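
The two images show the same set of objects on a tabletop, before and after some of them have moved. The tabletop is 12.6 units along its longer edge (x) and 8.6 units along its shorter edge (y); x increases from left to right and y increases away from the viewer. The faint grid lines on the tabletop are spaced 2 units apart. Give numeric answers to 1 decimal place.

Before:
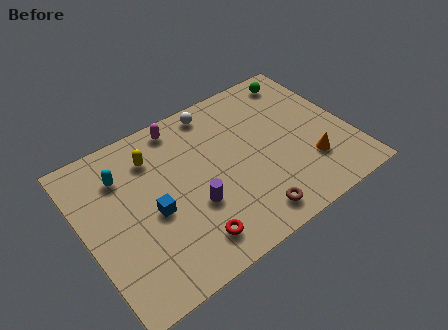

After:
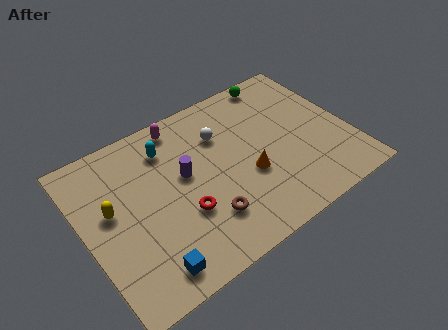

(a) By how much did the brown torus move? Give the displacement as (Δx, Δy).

(-1.9, 1.0)

The brown torus was at about (7.2, 1.2) and moved to about (5.3, 2.2).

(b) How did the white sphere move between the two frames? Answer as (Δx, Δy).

(0.0, -1.5)

The white sphere started near (6.8, 7.6) and ended near (6.8, 6.1).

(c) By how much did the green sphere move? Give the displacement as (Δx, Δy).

(-1.0, 0.4)

The green sphere started near (11.0, 7.4) and ended near (10.0, 7.8).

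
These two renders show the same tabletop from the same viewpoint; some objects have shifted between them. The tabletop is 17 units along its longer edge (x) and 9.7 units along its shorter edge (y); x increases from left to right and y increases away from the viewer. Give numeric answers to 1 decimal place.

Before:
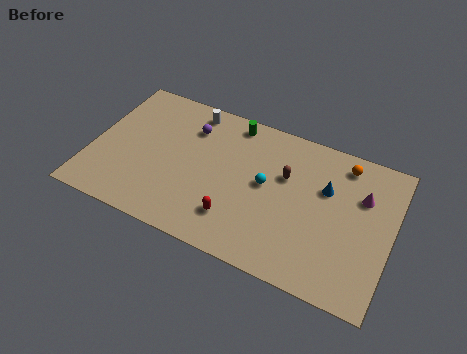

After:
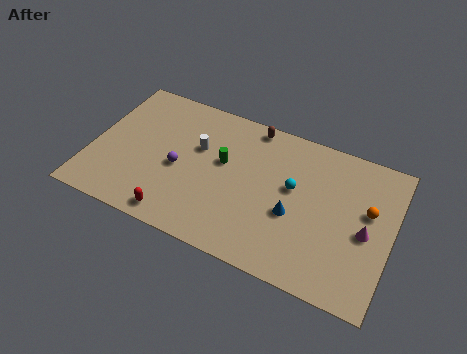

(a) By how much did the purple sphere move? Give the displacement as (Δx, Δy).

(-0.3, -3.0)

The purple sphere started near (5.3, 7.3) and ended near (5.0, 4.3).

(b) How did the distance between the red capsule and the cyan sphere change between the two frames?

+4.4

They were about 3.2 units apart before and 7.6 after — 4.4 units further apart.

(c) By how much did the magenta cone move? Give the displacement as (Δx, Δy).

(0.4, -2.2)

From the two frames, the magenta cone sits at roughly (15.2, 6.6) before and (15.6, 4.4) after.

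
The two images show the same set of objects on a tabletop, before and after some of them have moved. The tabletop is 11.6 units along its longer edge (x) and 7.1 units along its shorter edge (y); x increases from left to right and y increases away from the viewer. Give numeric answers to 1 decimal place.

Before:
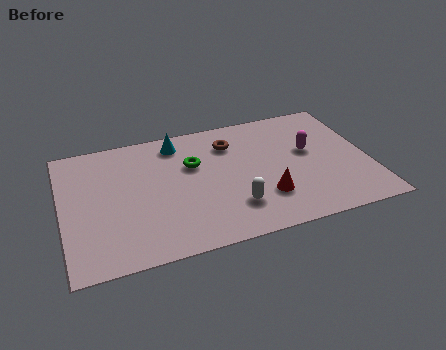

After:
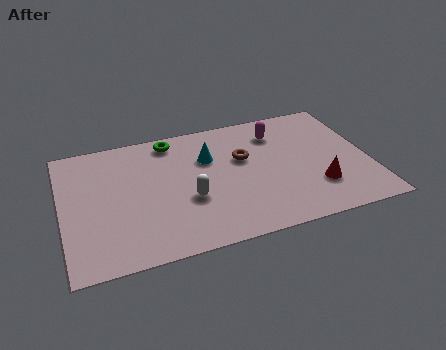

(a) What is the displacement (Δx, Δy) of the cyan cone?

(1.1, -1.2)

The cyan cone was at about (4.5, 6.0) and moved to about (5.6, 4.8).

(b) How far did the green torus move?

1.7

The green torus moved from about (5.0, 4.6) to (4.3, 6.2), a distance of √(0.7² + 1.6²) ≈ 1.7.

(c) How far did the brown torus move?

1.1

The brown torus moved from about (6.5, 5.4) to (6.9, 4.4), a distance of √(0.4² + 1.0²) ≈ 1.1.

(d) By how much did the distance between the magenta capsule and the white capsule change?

+0.7

Before: roughly 3.9 units apart; after: 4.6. That's 0.7 units further apart.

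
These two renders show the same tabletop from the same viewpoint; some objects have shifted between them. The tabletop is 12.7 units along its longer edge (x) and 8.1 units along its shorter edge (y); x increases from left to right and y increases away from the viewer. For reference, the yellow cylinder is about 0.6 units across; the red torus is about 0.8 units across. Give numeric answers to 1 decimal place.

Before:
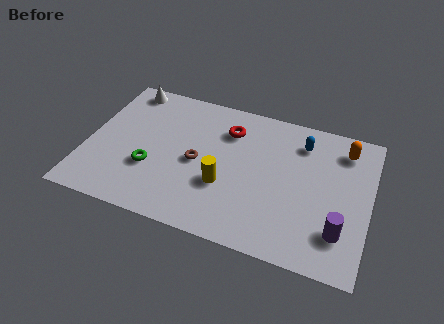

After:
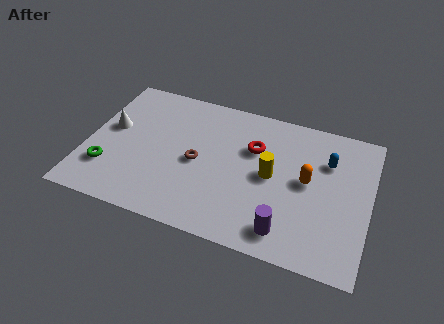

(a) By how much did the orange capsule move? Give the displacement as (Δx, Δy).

(-1.5, -2.3)

The orange capsule started near (11.4, 6.6) and ended near (9.9, 4.3).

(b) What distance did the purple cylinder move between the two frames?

2.4

The purple cylinder was near (11.5, 2.0) before and (9.2, 1.3) after, so it travelled √(2.3² + 0.7²) ≈ 2.4 units.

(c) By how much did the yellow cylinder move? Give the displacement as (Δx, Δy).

(2.0, 1.2)

The yellow cylinder started near (6.3, 2.9) and ended near (8.3, 4.1).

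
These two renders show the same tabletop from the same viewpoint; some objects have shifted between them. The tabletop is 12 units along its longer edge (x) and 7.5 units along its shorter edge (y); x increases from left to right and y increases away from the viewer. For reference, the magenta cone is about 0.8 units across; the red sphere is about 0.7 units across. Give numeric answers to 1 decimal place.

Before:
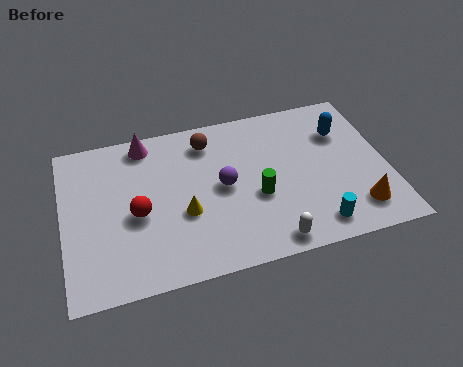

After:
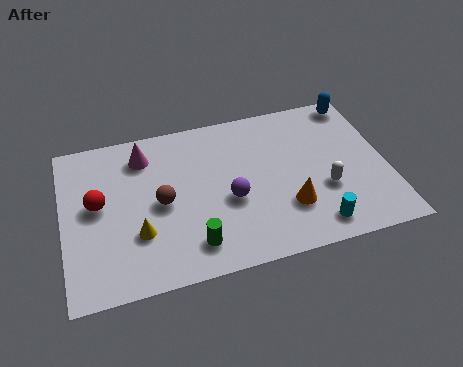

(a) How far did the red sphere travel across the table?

1.6

The red sphere moved from about (2.7, 3.3) to (1.3, 4.1), a distance of √(1.4² + 0.8²) ≈ 1.6.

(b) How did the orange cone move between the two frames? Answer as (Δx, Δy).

(-2.5, 0.7)

The orange cone was at about (10.7, 1.5) and moved to about (8.2, 2.2).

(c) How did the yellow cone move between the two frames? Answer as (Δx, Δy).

(-1.7, -0.5)

From the two frames, the yellow cone sits at roughly (4.4, 2.9) before and (2.7, 2.4) after.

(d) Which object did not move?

the cyan cylinder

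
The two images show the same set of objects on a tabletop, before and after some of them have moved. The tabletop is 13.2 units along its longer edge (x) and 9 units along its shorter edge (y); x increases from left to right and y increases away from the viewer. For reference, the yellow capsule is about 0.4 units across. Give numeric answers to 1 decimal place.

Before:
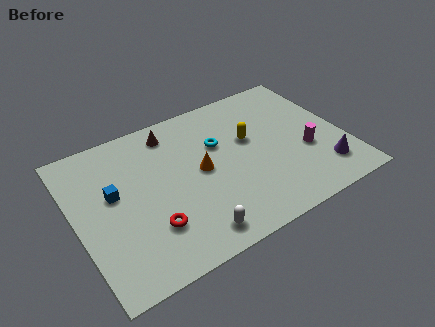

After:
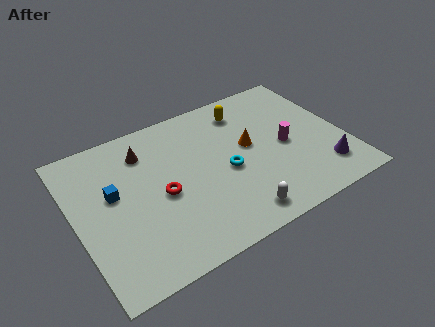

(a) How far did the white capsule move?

2.2

The white capsule was near (5.1, 1.2) before and (7.3, 1.2) after, so it travelled √(2.2² + 0.0²) ≈ 2.2 units.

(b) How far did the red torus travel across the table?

1.8

The red torus was near (3.3, 2.5) before and (4.1, 4.1) after, so it travelled √(0.8² + 1.6²) ≈ 1.8 units.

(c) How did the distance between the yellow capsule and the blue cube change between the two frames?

+0.4

The distance was about 6.8 in the first image and 7.2 in the second, so they moved 0.4 units further apart.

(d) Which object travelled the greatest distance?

the orange cone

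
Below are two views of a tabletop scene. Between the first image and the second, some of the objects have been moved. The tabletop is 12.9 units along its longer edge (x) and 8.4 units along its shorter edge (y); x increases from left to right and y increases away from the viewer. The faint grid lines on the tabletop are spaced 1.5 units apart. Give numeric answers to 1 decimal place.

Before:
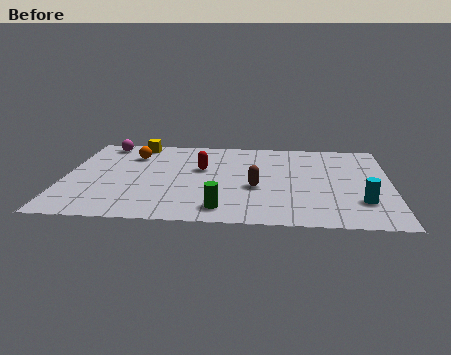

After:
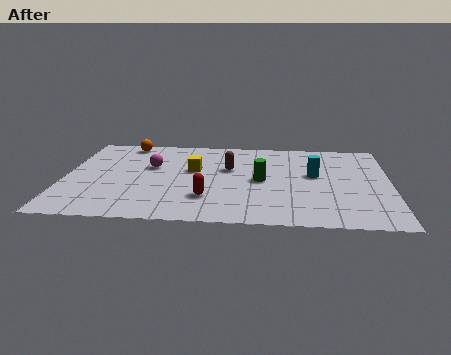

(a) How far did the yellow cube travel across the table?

3.5

From (2.7, 7.5) to (5.1, 5.0), the yellow cube covered √(2.4² + 2.5²) ≈ 3.5 units.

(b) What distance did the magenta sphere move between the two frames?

3.0

The magenta sphere was near (1.4, 7.4) before and (3.4, 5.2) after, so it travelled √(2.0² + 2.2²) ≈ 3.0 units.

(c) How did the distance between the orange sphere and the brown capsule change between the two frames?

-1.0

The distance was about 5.8 in the first image and 4.8 in the second, so they moved 1.0 units closer together.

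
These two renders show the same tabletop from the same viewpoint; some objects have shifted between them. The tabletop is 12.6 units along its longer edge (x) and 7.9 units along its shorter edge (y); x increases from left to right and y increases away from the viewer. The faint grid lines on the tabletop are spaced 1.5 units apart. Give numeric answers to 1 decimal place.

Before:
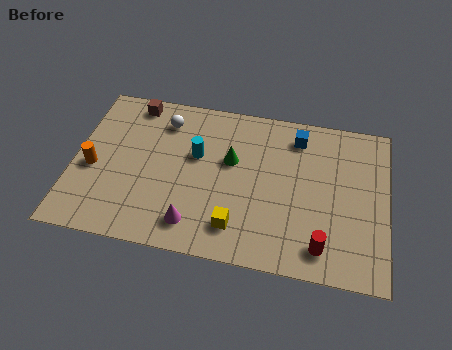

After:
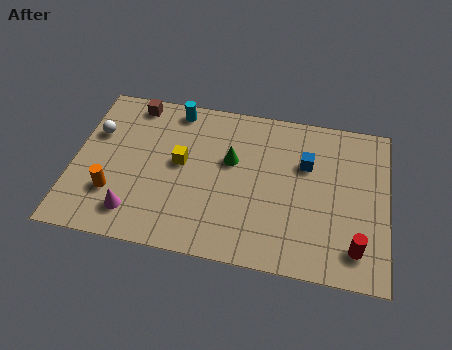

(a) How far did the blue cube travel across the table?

1.4

The blue cube moved from about (8.9, 6.5) to (9.3, 5.2), a distance of √(0.4² + 1.3²) ≈ 1.4.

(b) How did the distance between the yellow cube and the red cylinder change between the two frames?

+4.2

They were about 3.4 units apart before and 7.6 after — 4.2 units further apart.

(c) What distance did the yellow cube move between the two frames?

3.6

The yellow cube moved from about (6.7, 1.6) to (4.3, 4.3), a distance of √(2.4² + 2.7²) ≈ 3.6.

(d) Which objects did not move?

the green cone and the brown cube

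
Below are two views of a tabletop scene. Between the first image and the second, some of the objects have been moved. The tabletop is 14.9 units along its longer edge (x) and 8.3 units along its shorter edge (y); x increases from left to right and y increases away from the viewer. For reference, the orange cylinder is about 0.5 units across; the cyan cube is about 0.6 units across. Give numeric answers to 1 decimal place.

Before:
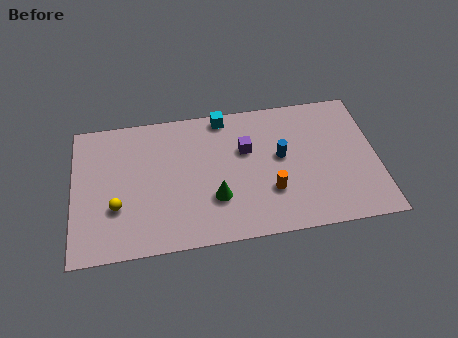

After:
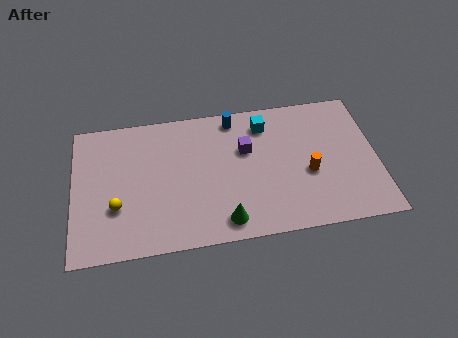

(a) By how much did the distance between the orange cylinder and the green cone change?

+2.0

The distance was about 2.7 in the first image and 4.7 in the second, so they moved 2.0 units further apart.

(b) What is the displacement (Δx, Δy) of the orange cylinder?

(1.9, 0.8)

The orange cylinder was at about (9.6, 2.6) and moved to about (11.5, 3.4).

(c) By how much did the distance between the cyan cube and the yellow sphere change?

+1.2

The distance was about 7.2 in the first image and 8.4 in the second, so they moved 1.2 units further apart.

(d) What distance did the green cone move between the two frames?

1.5

The green cone was near (6.9, 2.6) before and (7.3, 1.2) after, so it travelled √(0.4² + 1.4²) ≈ 1.5 units.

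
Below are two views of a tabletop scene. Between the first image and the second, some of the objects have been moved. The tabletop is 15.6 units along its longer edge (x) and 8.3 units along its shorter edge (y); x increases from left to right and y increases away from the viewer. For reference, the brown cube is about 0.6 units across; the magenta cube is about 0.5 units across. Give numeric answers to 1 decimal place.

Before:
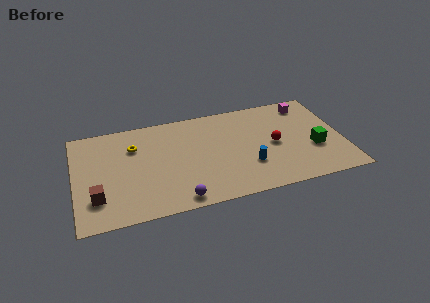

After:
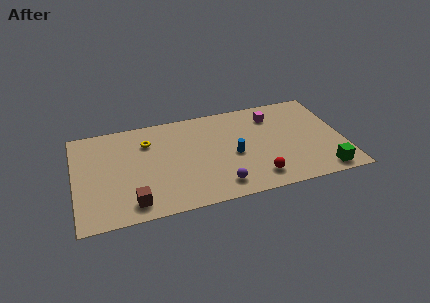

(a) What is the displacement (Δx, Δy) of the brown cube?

(2.0, -0.9)

The brown cube started near (1.2, 2.2) and ended near (3.2, 1.3).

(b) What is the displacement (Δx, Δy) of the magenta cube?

(-2.1, -0.5)

The magenta cube started near (13.8, 7.0) and ended near (11.7, 6.5).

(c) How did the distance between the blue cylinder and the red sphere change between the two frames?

+0.4

They were about 2.1 units apart before and 2.5 after — 0.4 units further apart.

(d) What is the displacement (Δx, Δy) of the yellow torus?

(0.8, 0.2)

The yellow torus was at about (3.5, 5.9) and moved to about (4.3, 6.1).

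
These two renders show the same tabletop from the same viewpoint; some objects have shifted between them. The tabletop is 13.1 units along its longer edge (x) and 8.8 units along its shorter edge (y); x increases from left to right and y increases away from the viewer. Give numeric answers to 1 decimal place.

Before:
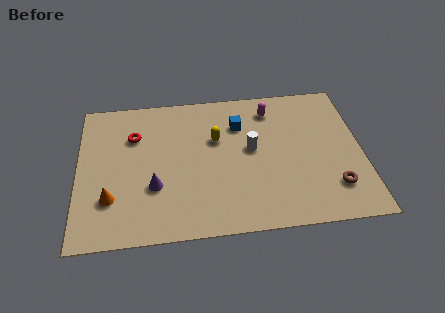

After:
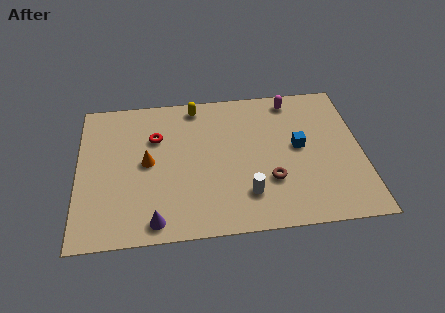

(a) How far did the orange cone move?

2.6

The orange cone was near (1.5, 2.5) before and (3.2, 4.5) after, so it travelled √(1.7² + 2.0²) ≈ 2.6 units.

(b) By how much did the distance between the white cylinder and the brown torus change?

-3.3

They were about 4.6 units apart before and 1.3 after — 3.3 units closer together.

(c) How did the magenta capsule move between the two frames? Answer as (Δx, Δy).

(1.0, 0.5)

From the two frames, the magenta capsule sits at roughly (9.0, 7.2) before and (10.0, 7.7) after.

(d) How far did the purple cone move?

2.0

From (3.5, 3.0) to (3.5, 1.0), the purple cone covered √(0.0² + 2.0²) ≈ 2.0 units.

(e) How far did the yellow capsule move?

2.4

From (6.4, 5.6) to (5.5, 7.8), the yellow capsule covered √(0.9² + 2.2²) ≈ 2.4 units.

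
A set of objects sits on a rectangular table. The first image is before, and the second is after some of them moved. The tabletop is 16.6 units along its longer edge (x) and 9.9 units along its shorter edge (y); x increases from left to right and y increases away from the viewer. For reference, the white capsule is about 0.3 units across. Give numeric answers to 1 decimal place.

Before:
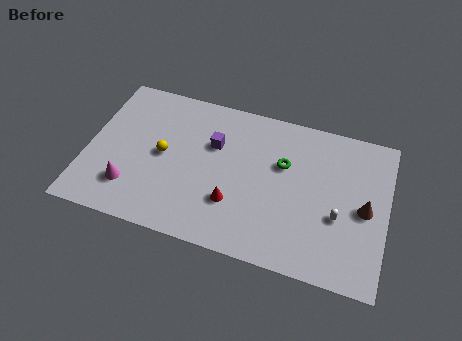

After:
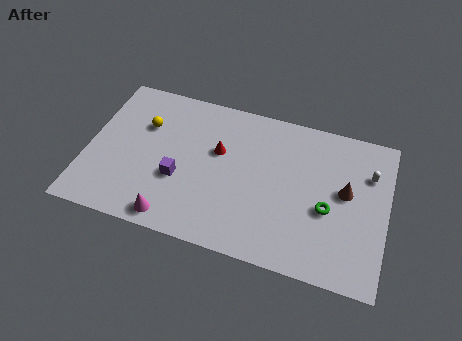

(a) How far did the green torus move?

3.4

The green torus moved from about (10.8, 6.3) to (13.4, 4.1), a distance of √(2.6² + 2.2²) ≈ 3.4.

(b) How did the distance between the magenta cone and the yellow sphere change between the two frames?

+2.9

Before: roughly 3.1 units apart; after: 6.0. That's 2.9 units further apart.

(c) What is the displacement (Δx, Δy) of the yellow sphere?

(-1.2, 1.7)

The yellow sphere was at about (4.2, 5.0) and moved to about (3.0, 6.7).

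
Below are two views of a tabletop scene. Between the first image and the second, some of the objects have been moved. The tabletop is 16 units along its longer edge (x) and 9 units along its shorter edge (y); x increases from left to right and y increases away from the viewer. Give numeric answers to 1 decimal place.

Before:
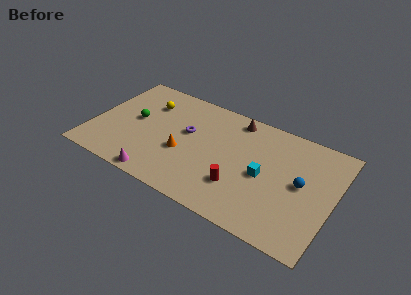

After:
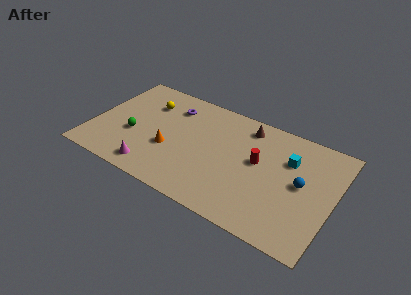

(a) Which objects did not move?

the yellow sphere and the blue sphere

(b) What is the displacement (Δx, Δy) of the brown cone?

(0.8, -0.3)

The brown cone started near (9.1, 7.9) and ended near (9.9, 7.6).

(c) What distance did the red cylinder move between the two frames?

2.7

The red cylinder was near (10.1, 2.6) before and (11.0, 5.1) after, so it travelled √(0.9² + 2.5²) ≈ 2.7 units.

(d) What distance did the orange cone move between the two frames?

0.9

From (6.2, 3.5) to (5.3, 3.4), the orange cone covered √(0.9² + 0.1²) ≈ 0.9 units.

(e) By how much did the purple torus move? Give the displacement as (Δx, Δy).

(-1.3, 1.7)

From the two frames, the purple torus sits at roughly (6.2, 5.3) before and (4.9, 7.0) after.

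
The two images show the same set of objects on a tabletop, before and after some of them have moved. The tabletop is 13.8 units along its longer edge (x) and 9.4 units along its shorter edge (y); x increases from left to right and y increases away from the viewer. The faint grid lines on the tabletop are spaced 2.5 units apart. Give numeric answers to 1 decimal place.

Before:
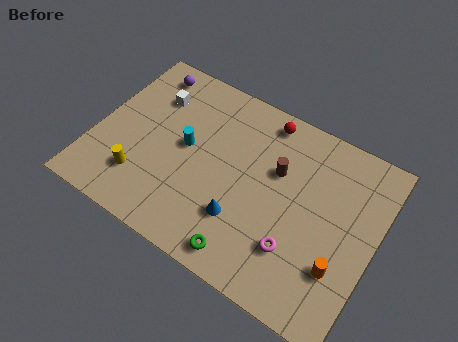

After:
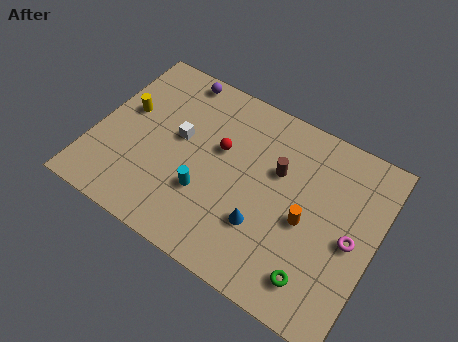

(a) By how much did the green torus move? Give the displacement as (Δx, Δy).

(3.3, 0.6)

From the two frames, the green torus sits at roughly (8.1, 1.1) before and (11.4, 1.7) after.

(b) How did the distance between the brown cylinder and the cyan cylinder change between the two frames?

-0.3

The distance was about 4.5 in the first image and 4.2 in the second, so they moved 0.3 units closer together.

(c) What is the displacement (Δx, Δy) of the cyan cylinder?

(1.3, -1.9)

The cyan cylinder started near (4.4, 5.0) and ended near (5.7, 3.1).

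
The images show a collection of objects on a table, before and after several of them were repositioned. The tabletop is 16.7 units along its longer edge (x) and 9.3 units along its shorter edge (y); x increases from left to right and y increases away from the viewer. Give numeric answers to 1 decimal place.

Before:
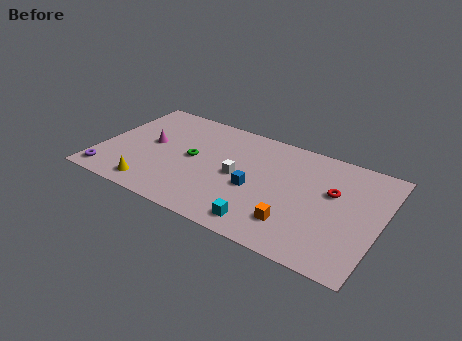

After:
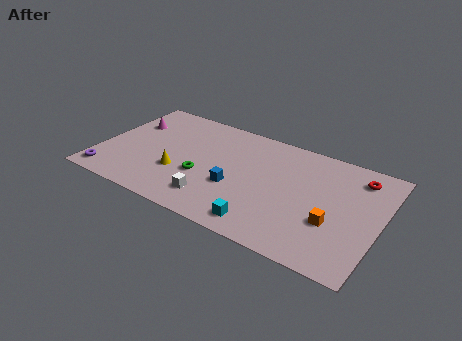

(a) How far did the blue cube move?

1.2

The blue cube moved from about (9.4, 3.9) to (8.3, 3.5), a distance of √(1.1² + 0.4²) ≈ 1.2.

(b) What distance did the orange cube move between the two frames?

2.4

The orange cube moved from about (12.0, 2.2) to (14.1, 3.3), a distance of √(2.1² + 1.1²) ≈ 2.4.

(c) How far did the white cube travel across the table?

2.8

The white cube moved from about (8.3, 4.5) to (7.2, 1.9), a distance of √(1.1² + 2.6²) ≈ 2.8.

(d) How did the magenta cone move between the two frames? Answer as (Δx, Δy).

(-1.5, 1.4)

The magenta cone started near (2.9, 5.0) and ended near (1.4, 6.4).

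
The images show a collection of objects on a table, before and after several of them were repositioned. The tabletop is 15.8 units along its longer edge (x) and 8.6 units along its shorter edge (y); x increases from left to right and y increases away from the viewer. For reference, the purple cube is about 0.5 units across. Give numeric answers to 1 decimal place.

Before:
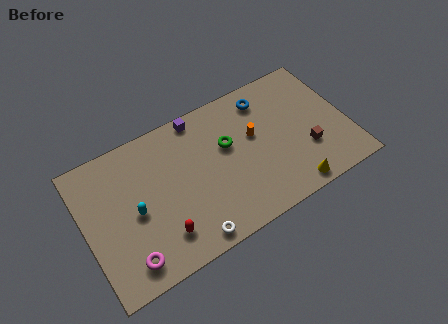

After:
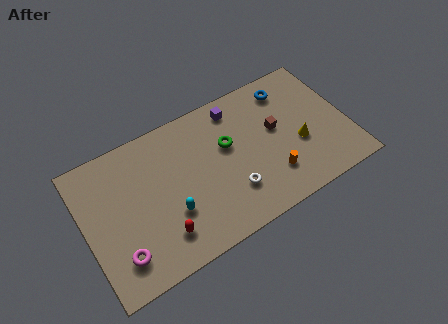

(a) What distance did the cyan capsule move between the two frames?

2.3

The cyan capsule moved from about (2.9, 4.0) to (4.9, 2.9), a distance of √(2.0² + 1.1²) ≈ 2.3.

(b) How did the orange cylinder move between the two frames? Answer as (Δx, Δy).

(0.6, -2.9)

The orange cylinder started near (10.3, 5.1) and ended near (10.9, 2.2).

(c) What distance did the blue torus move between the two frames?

1.4

The blue torus was near (11.3, 7.1) before and (12.7, 7.1) after, so it travelled √(1.4² + 0.0²) ≈ 1.4 units.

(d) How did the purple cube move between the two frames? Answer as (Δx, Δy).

(2.2, -0.5)

The purple cube was at about (7.3, 7.8) and moved to about (9.5, 7.3).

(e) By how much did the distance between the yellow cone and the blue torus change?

-2.5

They were about 6.2 units apart before and 3.7 after — 2.5 units closer together.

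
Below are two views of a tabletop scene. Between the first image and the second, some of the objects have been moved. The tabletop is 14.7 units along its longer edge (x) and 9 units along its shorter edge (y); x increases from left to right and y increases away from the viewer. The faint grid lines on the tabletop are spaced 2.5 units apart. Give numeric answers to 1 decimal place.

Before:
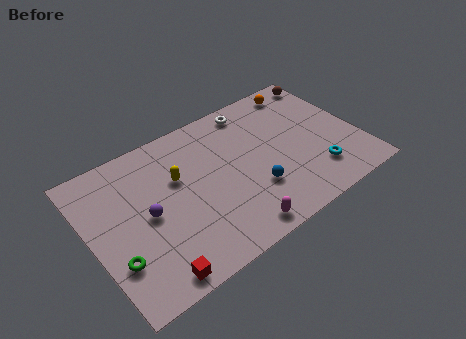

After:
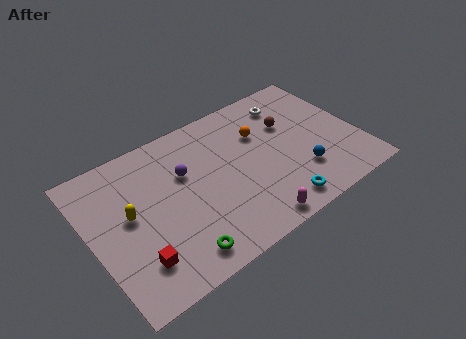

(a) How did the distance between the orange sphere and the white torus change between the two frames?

-0.7

They were about 2.9 units apart before and 2.2 after — 0.7 units closer together.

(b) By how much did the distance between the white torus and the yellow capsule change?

+4.6

Before: roughly 5.1 units apart; after: 9.7. That's 4.6 units further apart.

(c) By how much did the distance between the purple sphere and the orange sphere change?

-5.7

They were about 10.0 units apart before and 4.3 after — 5.7 units closer together.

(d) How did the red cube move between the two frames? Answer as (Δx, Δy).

(-0.6, 1.2)

The red cube was at about (2.6, 0.9) and moved to about (2.0, 2.1).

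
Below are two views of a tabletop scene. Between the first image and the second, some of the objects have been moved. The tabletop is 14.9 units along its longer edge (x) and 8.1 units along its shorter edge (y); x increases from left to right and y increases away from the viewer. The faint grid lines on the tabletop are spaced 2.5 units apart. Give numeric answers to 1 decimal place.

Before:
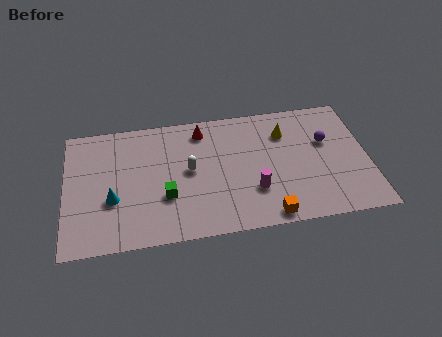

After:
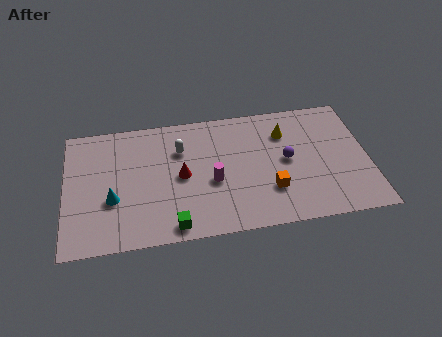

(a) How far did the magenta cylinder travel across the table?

2.2

From (9.2, 2.5) to (7.2, 3.4), the magenta cylinder covered √(2.0² + 0.9²) ≈ 2.2 units.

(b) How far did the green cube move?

1.9

The green cube moved from about (4.9, 2.8) to (5.2, 0.9), a distance of √(0.3² + 1.9²) ≈ 1.9.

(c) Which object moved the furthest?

the red cone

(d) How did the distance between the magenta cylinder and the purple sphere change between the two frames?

-0.7

They were about 4.5 units apart before and 3.8 after — 0.7 units closer together.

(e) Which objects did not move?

the cyan cone and the yellow cone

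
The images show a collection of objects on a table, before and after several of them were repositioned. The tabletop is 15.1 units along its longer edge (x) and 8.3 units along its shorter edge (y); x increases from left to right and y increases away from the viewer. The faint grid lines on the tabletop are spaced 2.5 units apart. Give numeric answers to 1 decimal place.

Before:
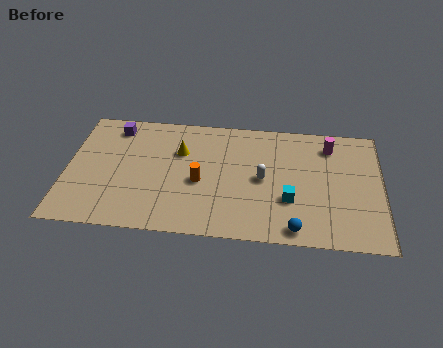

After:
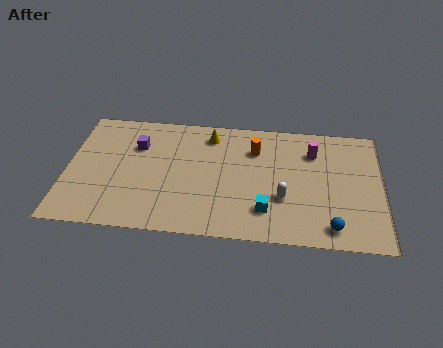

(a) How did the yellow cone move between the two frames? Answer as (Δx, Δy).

(1.4, 1.3)

From the two frames, the yellow cone sits at roughly (5.4, 5.6) before and (6.8, 6.9) after.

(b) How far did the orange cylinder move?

3.6

The orange cylinder was near (6.4, 3.6) before and (9.0, 6.1) after, so it travelled √(2.6² + 2.5²) ≈ 3.6 units.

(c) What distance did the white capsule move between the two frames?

1.6

The white capsule moved from about (9.4, 4.1) to (10.4, 2.9), a distance of √(1.0² + 1.2²) ≈ 1.6.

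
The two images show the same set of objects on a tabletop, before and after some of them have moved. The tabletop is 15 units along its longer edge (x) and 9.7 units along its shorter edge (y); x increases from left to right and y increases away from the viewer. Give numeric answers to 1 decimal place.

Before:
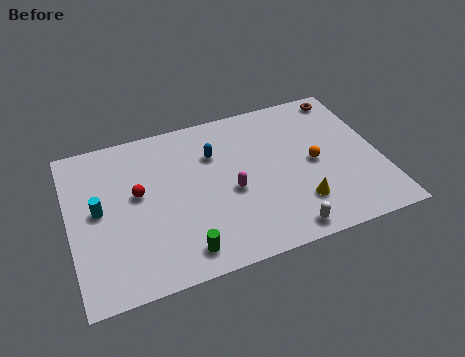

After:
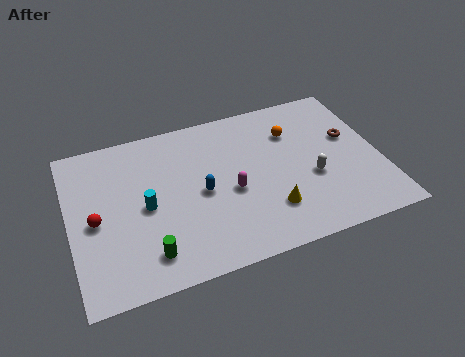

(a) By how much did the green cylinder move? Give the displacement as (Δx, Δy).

(-1.6, 0.4)

The green cylinder was at about (5.1, 1.4) and moved to about (3.5, 1.8).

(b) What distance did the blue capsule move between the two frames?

2.3

The blue capsule was near (7.1, 6.8) before and (6.3, 4.6) after, so it travelled √(0.8² + 2.2²) ≈ 2.3 units.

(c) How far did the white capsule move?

3.3

From (9.9, 1.0) to (11.6, 3.8), the white capsule covered √(1.7² + 2.8²) ≈ 3.3 units.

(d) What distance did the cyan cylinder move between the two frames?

2.3

The cyan cylinder moved from about (1.4, 5.1) to (3.6, 4.6), a distance of √(2.2² + 0.5²) ≈ 2.3.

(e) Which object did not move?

the magenta capsule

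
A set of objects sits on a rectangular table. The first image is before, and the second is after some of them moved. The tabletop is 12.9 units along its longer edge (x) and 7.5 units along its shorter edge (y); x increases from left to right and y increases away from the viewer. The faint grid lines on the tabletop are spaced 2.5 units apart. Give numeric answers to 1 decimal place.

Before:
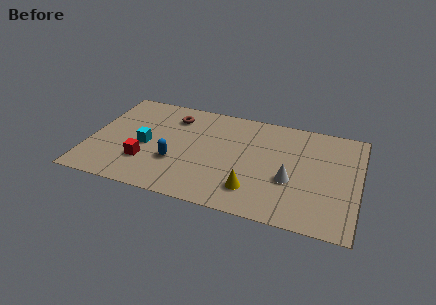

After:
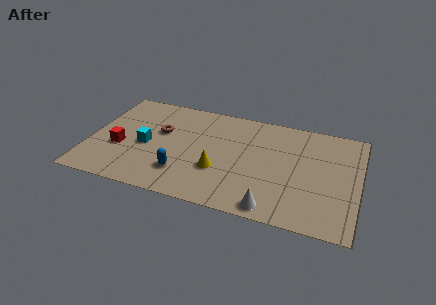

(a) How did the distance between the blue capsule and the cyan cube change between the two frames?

+0.7

The distance was about 1.7 in the first image and 2.4 in the second, so they moved 0.7 units further apart.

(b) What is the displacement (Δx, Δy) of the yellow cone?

(-1.7, 0.9)

The yellow cone was at about (8.0, 1.7) and moved to about (6.3, 2.6).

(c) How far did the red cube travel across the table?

1.5

The red cube was near (2.8, 2.2) before and (1.5, 2.9) after, so it travelled √(1.3² + 0.7²) ≈ 1.5 units.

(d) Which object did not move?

the cyan cube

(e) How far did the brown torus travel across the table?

1.4

The brown torus moved from about (3.8, 5.9) to (3.3, 4.6), a distance of √(0.5² + 1.3²) ≈ 1.4.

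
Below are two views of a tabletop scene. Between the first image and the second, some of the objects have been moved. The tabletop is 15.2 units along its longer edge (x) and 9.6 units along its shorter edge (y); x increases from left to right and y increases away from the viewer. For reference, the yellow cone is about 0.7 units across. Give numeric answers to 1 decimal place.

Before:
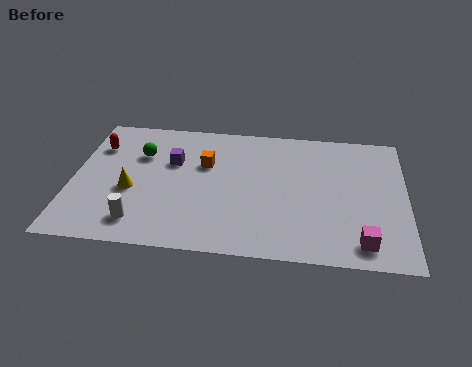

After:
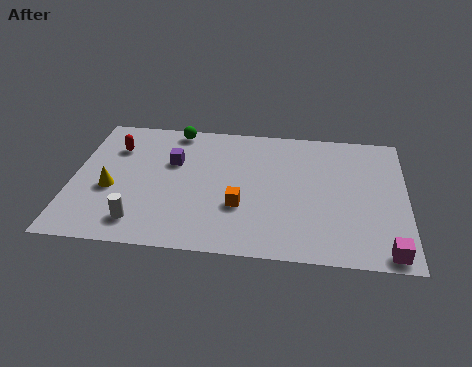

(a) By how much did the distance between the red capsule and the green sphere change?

+1.2

They were about 2.0 units apart before and 3.2 after — 1.2 units further apart.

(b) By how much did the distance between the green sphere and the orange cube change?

+3.3

They were about 3.0 units apart before and 6.3 after — 3.3 units further apart.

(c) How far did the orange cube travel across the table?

3.4

From (6.0, 6.2) to (7.7, 3.3), the orange cube covered √(1.7² + 2.9²) ≈ 3.4 units.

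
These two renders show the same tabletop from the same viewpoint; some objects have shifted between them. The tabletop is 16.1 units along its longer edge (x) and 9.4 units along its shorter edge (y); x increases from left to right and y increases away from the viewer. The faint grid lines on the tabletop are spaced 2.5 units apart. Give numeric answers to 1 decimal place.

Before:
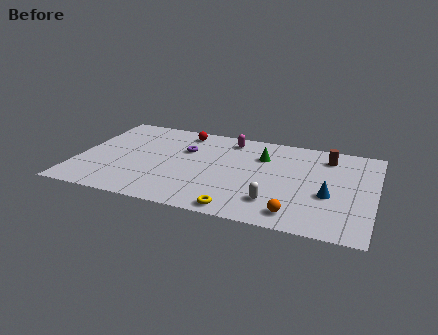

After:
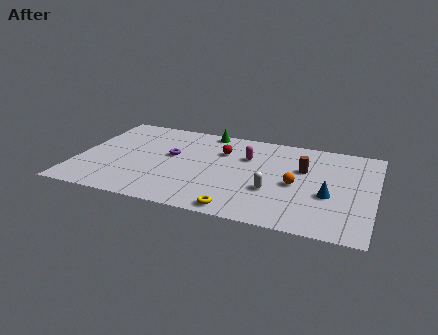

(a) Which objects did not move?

the blue cone and the yellow torus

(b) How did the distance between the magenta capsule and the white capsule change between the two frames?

-3.0

They were about 6.5 units apart before and 3.5 after — 3.0 units closer together.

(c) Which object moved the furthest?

the green cone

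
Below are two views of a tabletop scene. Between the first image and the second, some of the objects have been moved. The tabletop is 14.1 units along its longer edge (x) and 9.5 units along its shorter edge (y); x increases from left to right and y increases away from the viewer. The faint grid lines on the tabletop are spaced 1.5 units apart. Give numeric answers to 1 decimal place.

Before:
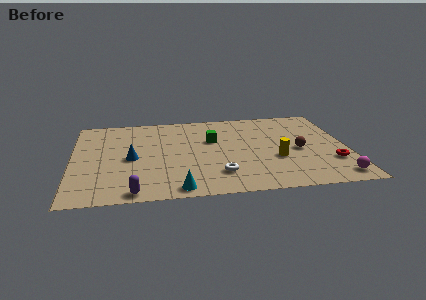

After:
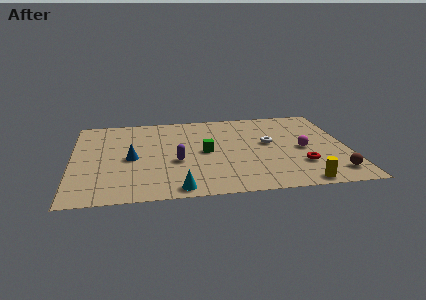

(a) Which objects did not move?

the blue cone and the cyan cone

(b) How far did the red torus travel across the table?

1.6

From (13.2, 2.8) to (11.6, 2.7), the red torus covered √(1.6² + 0.1²) ≈ 1.6 units.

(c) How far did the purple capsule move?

3.7

The purple capsule moved from about (3.1, 0.8) to (5.3, 3.8), a distance of √(2.2² + 3.0²) ≈ 3.7.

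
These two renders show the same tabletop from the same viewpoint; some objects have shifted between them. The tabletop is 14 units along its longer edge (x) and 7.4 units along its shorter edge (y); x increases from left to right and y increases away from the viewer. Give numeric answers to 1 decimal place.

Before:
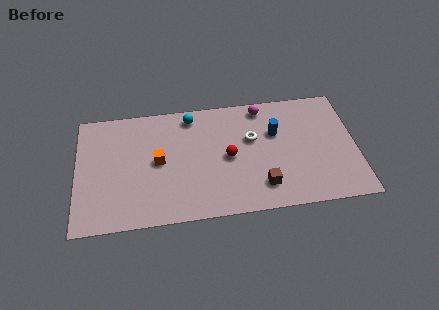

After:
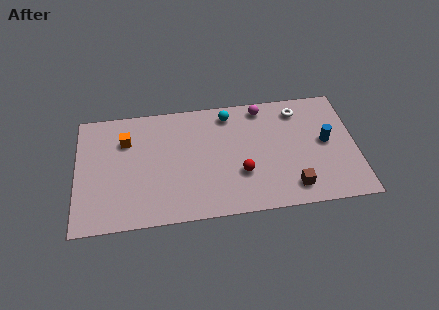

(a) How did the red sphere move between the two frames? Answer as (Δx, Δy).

(0.6, -1.1)

The red sphere was at about (7.6, 3.6) and moved to about (8.2, 2.5).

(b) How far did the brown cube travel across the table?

1.5

The brown cube moved from about (9.2, 1.6) to (10.7, 1.3), a distance of √(1.5² + 0.3²) ≈ 1.5.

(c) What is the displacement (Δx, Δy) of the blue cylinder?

(2.5, -0.9)

From the two frames, the blue cylinder sits at roughly (10.0, 4.8) before and (12.5, 3.9) after.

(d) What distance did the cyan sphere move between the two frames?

1.9

From (5.8, 6.4) to (7.7, 6.3), the cyan sphere covered √(1.9² + 0.1²) ≈ 1.9 units.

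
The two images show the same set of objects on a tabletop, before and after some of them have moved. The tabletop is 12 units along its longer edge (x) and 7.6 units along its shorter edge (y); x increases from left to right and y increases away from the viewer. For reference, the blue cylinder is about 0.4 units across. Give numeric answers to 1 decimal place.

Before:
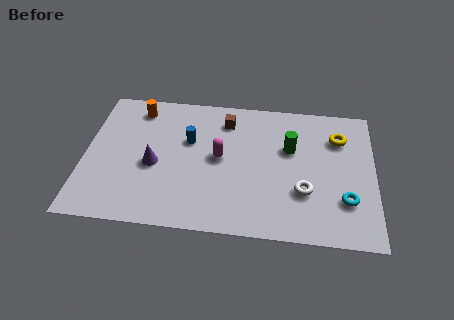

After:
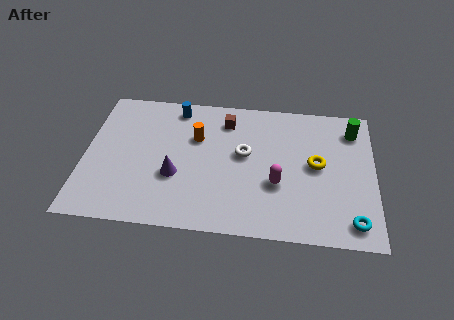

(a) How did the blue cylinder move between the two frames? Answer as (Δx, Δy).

(-0.6, 1.8)

The blue cylinder started near (4.3, 4.8) and ended near (3.7, 6.6).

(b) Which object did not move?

the brown cube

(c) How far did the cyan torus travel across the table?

1.1

The cyan torus was near (10.8, 2.2) before and (11.1, 1.1) after, so it travelled √(0.3² + 1.1²) ≈ 1.1 units.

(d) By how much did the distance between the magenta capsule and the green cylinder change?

+1.5

They were about 3.0 units apart before and 4.5 after — 1.5 units further apart.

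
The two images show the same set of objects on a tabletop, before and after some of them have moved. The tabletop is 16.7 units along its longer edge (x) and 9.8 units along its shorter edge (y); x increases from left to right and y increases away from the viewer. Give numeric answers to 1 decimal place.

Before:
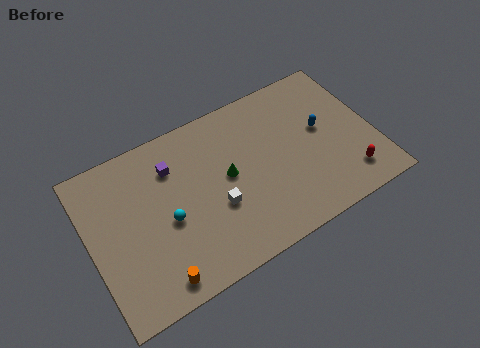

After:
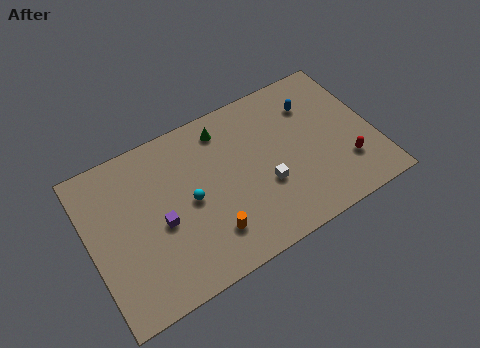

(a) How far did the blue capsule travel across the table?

1.8

The blue capsule was near (13.8, 5.5) before and (13.5, 7.3) after, so it travelled √(0.3² + 1.8²) ≈ 1.8 units.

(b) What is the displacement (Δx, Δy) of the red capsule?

(0.0, 0.8)

The red capsule was at about (14.8, 1.9) and moved to about (14.8, 2.7).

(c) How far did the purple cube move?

3.2

The purple cube moved from about (5.1, 7.3) to (4.0, 4.3), a distance of √(1.1² + 3.0²) ≈ 3.2.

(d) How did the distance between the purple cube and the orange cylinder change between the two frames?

-3.1

They were about 6.4 units apart before and 3.3 after — 3.1 units closer together.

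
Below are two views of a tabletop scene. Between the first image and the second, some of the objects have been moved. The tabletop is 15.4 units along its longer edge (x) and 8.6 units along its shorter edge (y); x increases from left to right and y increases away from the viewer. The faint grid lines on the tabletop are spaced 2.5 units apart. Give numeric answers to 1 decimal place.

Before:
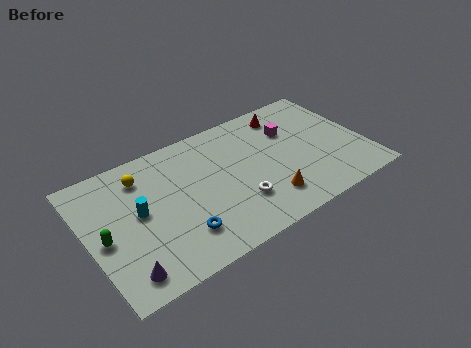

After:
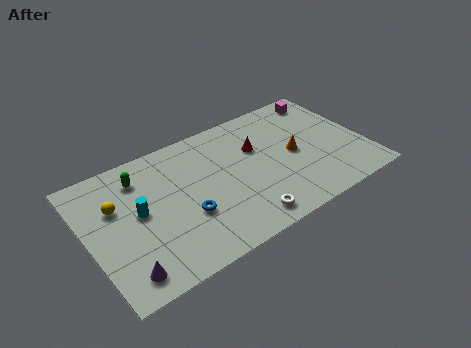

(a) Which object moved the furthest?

the green capsule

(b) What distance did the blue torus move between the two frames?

1.1

The blue torus moved from about (4.7, 2.1) to (5.2, 3.1), a distance of √(0.5² + 1.0²) ≈ 1.1.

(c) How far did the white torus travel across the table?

1.3

From (8.0, 2.5) to (8.1, 1.2), the white torus covered √(0.1² + 1.3²) ≈ 1.3 units.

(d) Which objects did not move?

the purple cone and the cyan cylinder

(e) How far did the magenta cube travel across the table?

2.7

The magenta cube was near (11.6, 5.9) before and (13.9, 7.4) after, so it travelled √(2.3² + 1.5²) ≈ 2.7 units.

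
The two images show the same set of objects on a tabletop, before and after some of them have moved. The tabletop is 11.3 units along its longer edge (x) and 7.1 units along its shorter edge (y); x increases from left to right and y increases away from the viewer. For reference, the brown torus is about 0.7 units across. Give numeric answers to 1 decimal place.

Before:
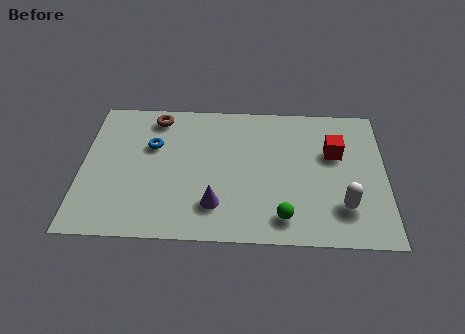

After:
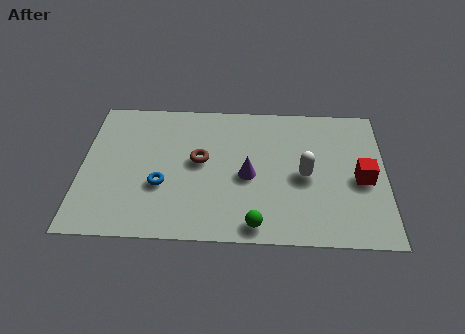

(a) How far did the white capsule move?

2.1

The white capsule was near (9.7, 1.8) before and (8.3, 3.3) after, so it travelled √(1.4² + 1.5²) ≈ 2.1 units.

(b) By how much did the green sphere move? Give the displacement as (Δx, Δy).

(-1.0, -0.4)

From the two frames, the green sphere sits at roughly (7.5, 1.2) before and (6.5, 0.8) after.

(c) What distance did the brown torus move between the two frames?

2.8

From (2.7, 6.1) to (4.4, 3.9), the brown torus covered √(1.7² + 2.2²) ≈ 2.8 units.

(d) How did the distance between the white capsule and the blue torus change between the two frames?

-2.3

Before: roughly 7.6 units apart; after: 5.3. That's 2.3 units closer together.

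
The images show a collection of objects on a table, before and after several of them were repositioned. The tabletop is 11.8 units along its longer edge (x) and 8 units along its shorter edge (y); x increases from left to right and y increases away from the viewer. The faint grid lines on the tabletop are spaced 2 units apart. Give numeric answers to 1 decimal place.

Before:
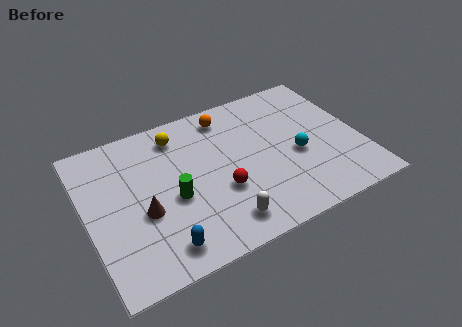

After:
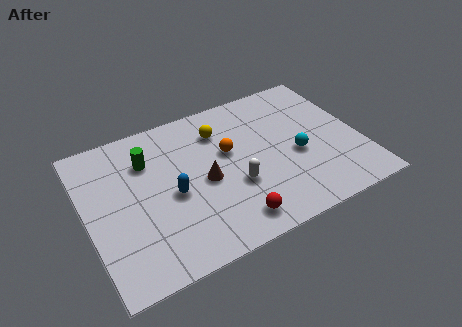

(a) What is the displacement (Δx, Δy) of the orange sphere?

(-0.2, -2.0)

The orange sphere was at about (6.4, 6.8) and moved to about (6.2, 4.8).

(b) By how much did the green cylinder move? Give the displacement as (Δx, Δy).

(-0.8, 2.4)

The green cylinder started near (3.6, 3.4) and ended near (2.8, 5.8).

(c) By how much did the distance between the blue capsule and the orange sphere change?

-3.8

The distance was about 6.7 in the first image and 2.9 in the second, so they moved 3.8 units closer together.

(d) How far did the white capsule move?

1.8

The white capsule was near (5.4, 1.3) before and (6.2, 2.9) after, so it travelled √(0.8² + 1.6²) ≈ 1.8 units.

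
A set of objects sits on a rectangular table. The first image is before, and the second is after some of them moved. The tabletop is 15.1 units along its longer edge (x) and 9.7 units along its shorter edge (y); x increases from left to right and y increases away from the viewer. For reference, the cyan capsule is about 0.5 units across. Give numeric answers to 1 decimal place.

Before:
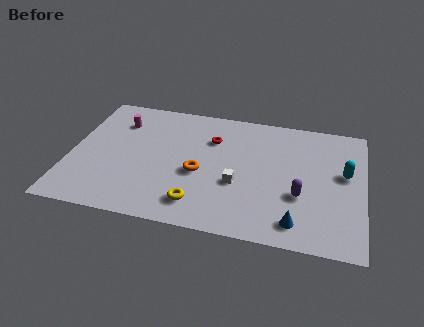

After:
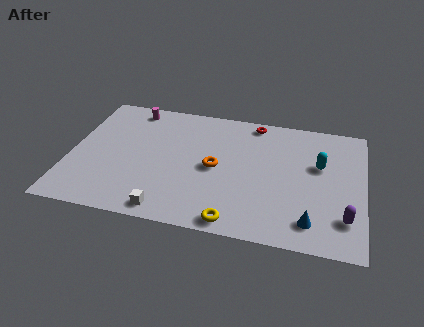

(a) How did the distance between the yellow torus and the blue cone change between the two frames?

-1.1

They were about 5.0 units apart before and 3.9 after — 1.1 units closer together.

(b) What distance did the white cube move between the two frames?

4.3

The white cube was near (8.7, 3.7) before and (5.3, 1.0) after, so it travelled √(3.4² + 2.7²) ≈ 4.3 units.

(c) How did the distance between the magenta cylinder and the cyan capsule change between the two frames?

-1.7

They were about 11.9 units apart before and 10.2 after — 1.7 units closer together.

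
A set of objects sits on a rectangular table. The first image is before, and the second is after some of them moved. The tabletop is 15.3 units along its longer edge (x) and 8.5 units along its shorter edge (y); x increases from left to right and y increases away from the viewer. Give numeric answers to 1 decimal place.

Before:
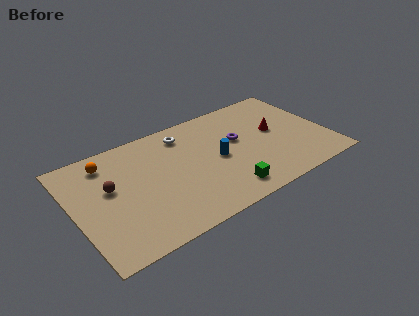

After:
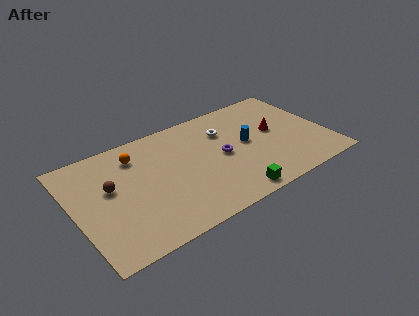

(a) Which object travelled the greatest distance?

the white torus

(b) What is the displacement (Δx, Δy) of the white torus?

(2.4, -0.9)

The white torus was at about (7.0, 7.0) and moved to about (9.4, 6.1).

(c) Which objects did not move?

the brown sphere and the red cone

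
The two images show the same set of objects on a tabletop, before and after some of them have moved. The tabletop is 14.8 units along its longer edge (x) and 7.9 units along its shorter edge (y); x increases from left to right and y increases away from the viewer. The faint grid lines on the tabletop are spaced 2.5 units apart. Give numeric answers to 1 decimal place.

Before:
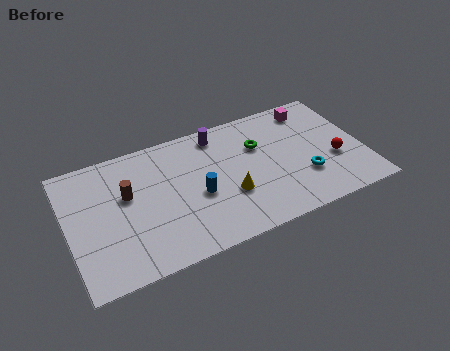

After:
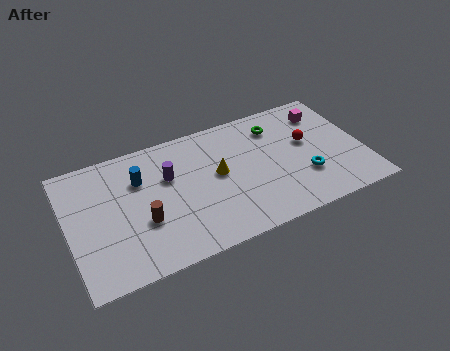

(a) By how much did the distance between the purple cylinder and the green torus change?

+3.3

The distance was about 2.4 in the first image and 5.7 in the second, so they moved 3.3 units further apart.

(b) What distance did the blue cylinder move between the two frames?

3.4

The blue cylinder moved from about (6.4, 3.4) to (3.7, 5.5), a distance of √(2.7² + 2.1²) ≈ 3.4.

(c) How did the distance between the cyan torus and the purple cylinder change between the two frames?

+1.3

The distance was about 5.8 in the first image and 7.1 in the second, so they moved 1.3 units further apart.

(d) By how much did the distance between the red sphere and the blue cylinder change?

+1.5

Before: roughly 6.9 units apart; after: 8.4. That's 1.5 units further apart.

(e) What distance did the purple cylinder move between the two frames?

3.2

The purple cylinder moved from about (7.8, 6.8) to (5.1, 5.1), a distance of √(2.7² + 1.7²) ≈ 3.2.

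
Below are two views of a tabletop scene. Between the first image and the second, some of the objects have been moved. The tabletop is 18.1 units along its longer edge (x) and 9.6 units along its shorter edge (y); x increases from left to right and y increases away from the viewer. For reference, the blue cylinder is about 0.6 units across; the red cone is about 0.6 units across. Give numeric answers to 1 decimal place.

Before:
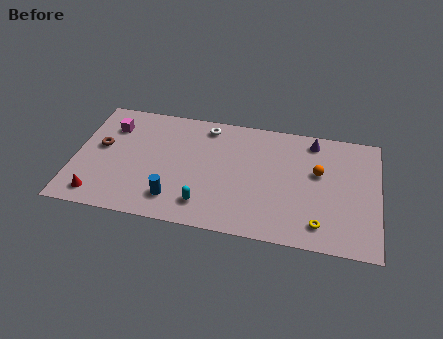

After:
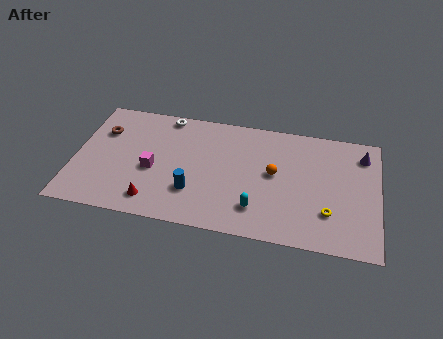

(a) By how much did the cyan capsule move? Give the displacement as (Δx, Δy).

(3.1, 0.3)

The cyan capsule started near (7.9, 1.9) and ended near (11.0, 2.2).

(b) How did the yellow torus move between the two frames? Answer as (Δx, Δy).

(0.5, 1.0)

The yellow torus was at about (14.7, 1.7) and moved to about (15.2, 2.7).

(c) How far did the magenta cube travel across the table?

4.1

The magenta cube moved from about (2.0, 7.2) to (4.7, 4.1), a distance of √(2.7² + 3.1²) ≈ 4.1.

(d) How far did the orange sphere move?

2.7

The orange sphere moved from about (14.5, 5.8) to (11.9, 5.2), a distance of √(2.6² + 0.6²) ≈ 2.7.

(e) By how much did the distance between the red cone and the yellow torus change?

-2.7

Before: roughly 13.1 units apart; after: 10.4. That's 2.7 units closer together.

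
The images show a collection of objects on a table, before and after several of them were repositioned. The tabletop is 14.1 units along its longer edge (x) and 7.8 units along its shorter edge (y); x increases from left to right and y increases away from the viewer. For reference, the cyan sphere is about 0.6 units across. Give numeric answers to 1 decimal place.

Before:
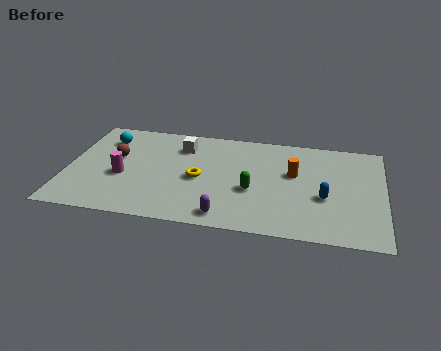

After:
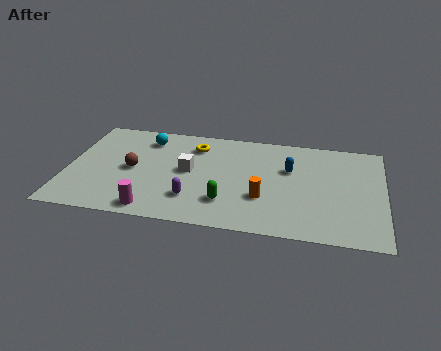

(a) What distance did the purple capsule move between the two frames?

1.8

The purple capsule was near (7.2, 1.0) before and (5.7, 2.0) after, so it travelled √(1.5² + 1.0²) ≈ 1.8 units.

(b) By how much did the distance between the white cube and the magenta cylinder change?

-0.3

The distance was about 3.8 in the first image and 3.5 in the second, so they moved 0.3 units closer together.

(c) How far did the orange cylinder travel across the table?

2.5

The orange cylinder moved from about (10.1, 4.7) to (8.8, 2.6), a distance of √(1.3² + 2.1²) ≈ 2.5.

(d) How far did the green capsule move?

1.6

The green capsule moved from about (8.3, 3.1) to (7.2, 2.0), a distance of √(1.1² + 1.1²) ≈ 1.6.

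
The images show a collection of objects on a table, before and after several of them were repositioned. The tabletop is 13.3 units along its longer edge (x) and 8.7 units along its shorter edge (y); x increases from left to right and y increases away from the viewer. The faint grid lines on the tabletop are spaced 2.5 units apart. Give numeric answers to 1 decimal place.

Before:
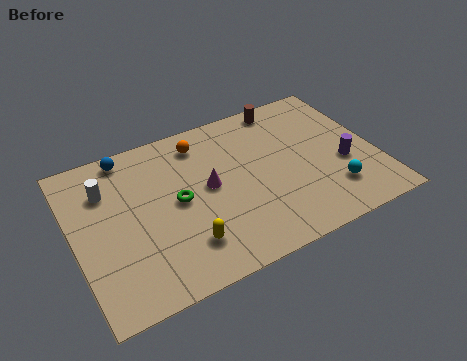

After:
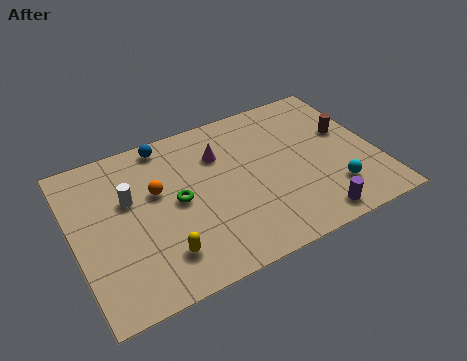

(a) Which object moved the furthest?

the brown cylinder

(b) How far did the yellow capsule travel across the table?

1.0

The yellow capsule moved from about (4.5, 2.0) to (3.5, 1.9), a distance of √(1.0² + 0.1²) ≈ 1.0.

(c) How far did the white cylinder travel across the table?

1.3

From (1.6, 6.3) to (2.5, 5.4), the white cylinder covered √(0.9² + 0.9²) ≈ 1.3 units.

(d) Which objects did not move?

the green torus and the cyan sphere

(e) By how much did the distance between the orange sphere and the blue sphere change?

-0.7

Before: roughly 3.3 units apart; after: 2.6. That's 0.7 units closer together.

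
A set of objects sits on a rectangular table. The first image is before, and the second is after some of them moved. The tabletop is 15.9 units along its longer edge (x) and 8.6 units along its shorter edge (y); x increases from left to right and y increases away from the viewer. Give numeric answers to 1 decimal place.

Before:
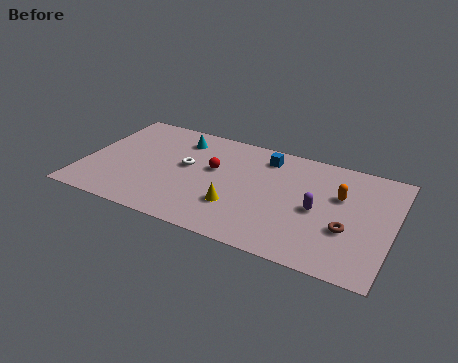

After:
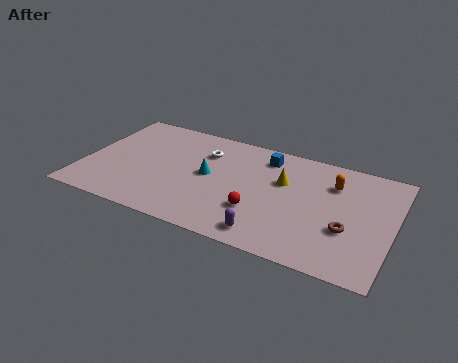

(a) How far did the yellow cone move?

3.6

The yellow cone was near (8.1, 2.6) before and (10.2, 5.5) after, so it travelled √(2.1² + 2.9²) ≈ 3.6 units.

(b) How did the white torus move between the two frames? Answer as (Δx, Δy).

(0.8, 1.5)

From the two frames, the white torus sits at roughly (5.2, 4.8) before and (6.0, 6.3) after.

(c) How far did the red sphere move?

3.5

From (6.6, 5.1) to (9.2, 2.7), the red sphere covered √(2.6² + 2.4²) ≈ 3.5 units.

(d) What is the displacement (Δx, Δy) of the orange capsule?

(-0.4, 0.8)

The orange capsule was at about (13.1, 5.5) and moved to about (12.7, 6.3).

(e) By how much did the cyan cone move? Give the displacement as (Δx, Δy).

(1.8, -2.4)

The cyan cone started near (4.6, 6.9) and ended near (6.4, 4.5).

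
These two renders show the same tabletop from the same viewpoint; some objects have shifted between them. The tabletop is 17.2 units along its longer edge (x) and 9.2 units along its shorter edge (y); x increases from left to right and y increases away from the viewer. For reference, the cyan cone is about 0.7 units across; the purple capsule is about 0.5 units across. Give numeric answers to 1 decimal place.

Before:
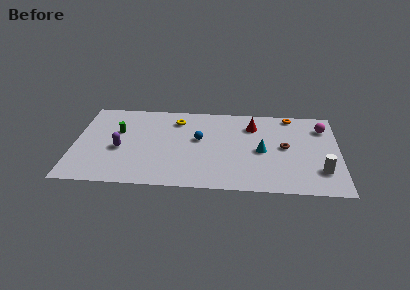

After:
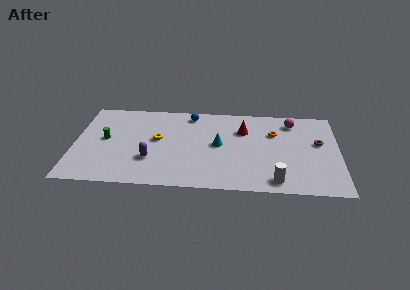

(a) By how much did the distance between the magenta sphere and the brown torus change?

-0.6

They were about 3.4 units apart before and 2.8 after — 0.6 units closer together.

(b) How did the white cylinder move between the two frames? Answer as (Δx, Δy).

(-2.9, -1.2)

The white cylinder started near (16.0, 2.4) and ended near (13.1, 1.2).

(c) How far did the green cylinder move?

1.2

The green cylinder moved from about (2.8, 5.8) to (2.0, 4.9), a distance of √(0.8² + 0.9²) ≈ 1.2.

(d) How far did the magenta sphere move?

2.1

The magenta sphere was near (16.2, 7.1) before and (14.2, 7.6) after, so it travelled √(2.0² + 0.5²) ≈ 2.1 units.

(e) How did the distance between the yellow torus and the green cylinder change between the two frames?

-0.7

Before: roughly 4.1 units apart; after: 3.4. That's 0.7 units closer together.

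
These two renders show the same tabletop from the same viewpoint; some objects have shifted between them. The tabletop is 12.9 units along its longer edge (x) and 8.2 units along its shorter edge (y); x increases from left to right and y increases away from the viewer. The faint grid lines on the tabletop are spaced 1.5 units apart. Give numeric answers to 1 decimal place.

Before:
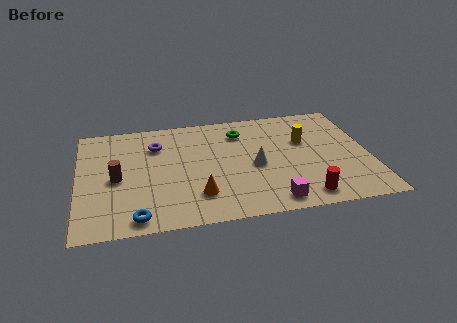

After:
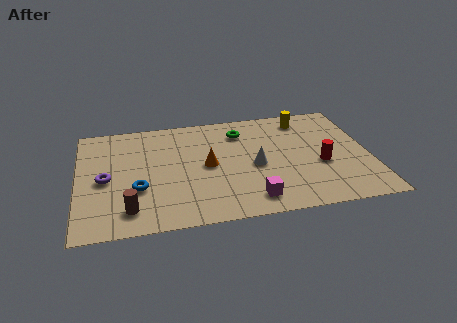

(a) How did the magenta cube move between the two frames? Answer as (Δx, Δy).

(-0.9, 0.3)

The magenta cube was at about (8.4, 1.0) and moved to about (7.5, 1.3).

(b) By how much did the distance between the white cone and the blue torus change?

-0.7

They were about 6.0 units apart before and 5.3 after — 0.7 units closer together.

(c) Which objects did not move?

the white cone and the green torus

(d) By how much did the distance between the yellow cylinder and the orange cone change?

-0.6

The distance was about 5.9 in the first image and 5.3 in the second, so they moved 0.6 units closer together.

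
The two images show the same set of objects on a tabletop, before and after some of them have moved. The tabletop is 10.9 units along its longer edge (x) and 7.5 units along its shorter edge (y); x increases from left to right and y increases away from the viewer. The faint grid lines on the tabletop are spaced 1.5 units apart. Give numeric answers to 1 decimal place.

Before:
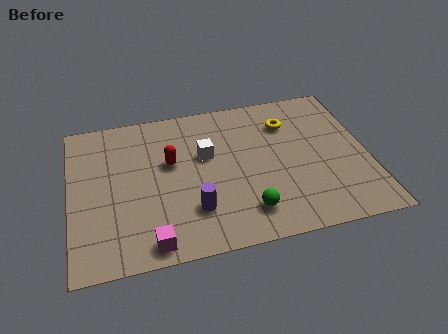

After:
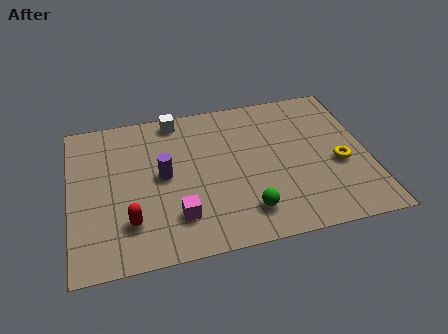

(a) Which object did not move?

the green sphere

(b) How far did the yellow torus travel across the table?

3.0

The yellow torus was near (8.1, 5.6) before and (9.8, 3.1) after, so it travelled √(1.7² + 2.5²) ≈ 3.0 units.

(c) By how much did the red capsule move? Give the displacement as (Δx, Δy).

(-1.6, -2.6)

The red capsule started near (3.7, 4.5) and ended near (2.1, 1.9).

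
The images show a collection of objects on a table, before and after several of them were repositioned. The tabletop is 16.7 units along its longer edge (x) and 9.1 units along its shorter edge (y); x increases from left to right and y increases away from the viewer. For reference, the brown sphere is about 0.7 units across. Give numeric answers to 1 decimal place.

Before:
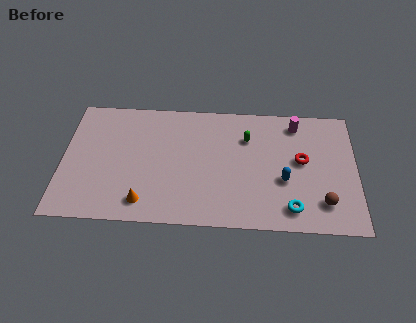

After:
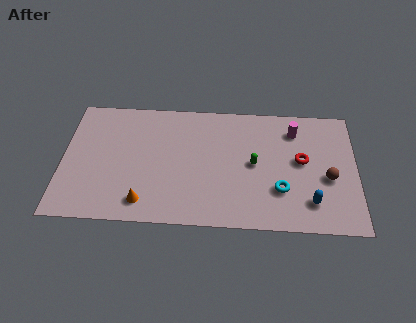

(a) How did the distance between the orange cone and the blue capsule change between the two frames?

+1.3

Before: roughly 8.1 units apart; after: 9.4. That's 1.3 units further apart.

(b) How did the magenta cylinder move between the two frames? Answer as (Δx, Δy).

(-0.1, -0.5)

The magenta cylinder was at about (13.3, 7.7) and moved to about (13.2, 7.2).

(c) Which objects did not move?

the red torus and the orange cone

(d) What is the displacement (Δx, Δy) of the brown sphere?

(0.3, 1.8)

The brown sphere started near (14.8, 2.0) and ended near (15.1, 3.8).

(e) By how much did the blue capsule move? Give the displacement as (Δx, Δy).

(1.5, -1.5)

The blue capsule was at about (12.6, 3.5) and moved to about (14.1, 2.0).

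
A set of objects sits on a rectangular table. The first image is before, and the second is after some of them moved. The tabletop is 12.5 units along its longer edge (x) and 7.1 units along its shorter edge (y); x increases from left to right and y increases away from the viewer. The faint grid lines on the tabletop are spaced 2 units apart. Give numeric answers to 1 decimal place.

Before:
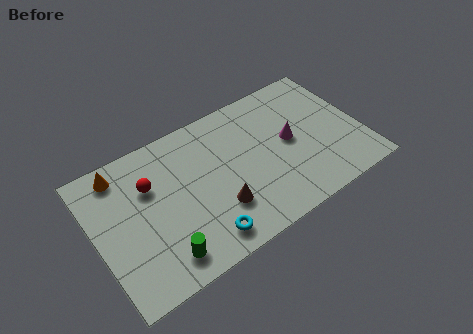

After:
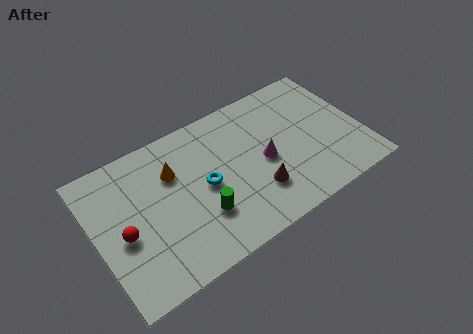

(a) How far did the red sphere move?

2.3

The red sphere moved from about (2.7, 4.8) to (1.2, 3.1), a distance of √(1.5² + 1.7²) ≈ 2.3.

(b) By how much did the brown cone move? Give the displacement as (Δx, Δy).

(1.8, -0.1)

From the two frames, the brown cone sits at roughly (5.5, 2.1) before and (7.3, 2.0) after.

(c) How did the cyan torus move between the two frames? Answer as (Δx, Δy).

(0.5, 2.4)

From the two frames, the cyan torus sits at roughly (4.6, 1.1) before and (5.1, 3.5) after.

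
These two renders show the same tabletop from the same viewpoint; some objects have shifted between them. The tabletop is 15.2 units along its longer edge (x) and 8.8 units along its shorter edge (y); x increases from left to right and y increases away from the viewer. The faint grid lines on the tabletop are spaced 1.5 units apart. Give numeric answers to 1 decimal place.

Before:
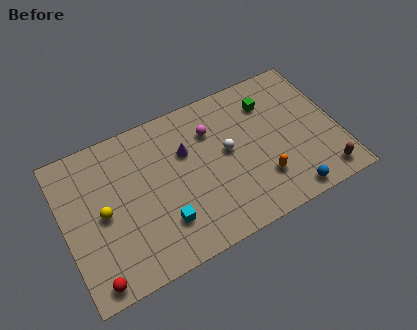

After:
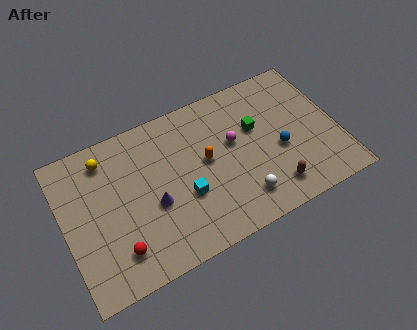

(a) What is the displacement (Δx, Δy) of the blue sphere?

(-0.1, 2.8)

The blue sphere started near (12.0, 0.9) and ended near (11.9, 3.7).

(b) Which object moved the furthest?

the orange capsule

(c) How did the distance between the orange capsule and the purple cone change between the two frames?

-1.8

Before: roughly 5.1 units apart; after: 3.3. That's 1.8 units closer together.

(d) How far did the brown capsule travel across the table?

2.8

The brown capsule was near (14.0, 1.2) before and (11.2, 1.6) after, so it travelled √(2.8² + 0.4²) ≈ 2.8 units.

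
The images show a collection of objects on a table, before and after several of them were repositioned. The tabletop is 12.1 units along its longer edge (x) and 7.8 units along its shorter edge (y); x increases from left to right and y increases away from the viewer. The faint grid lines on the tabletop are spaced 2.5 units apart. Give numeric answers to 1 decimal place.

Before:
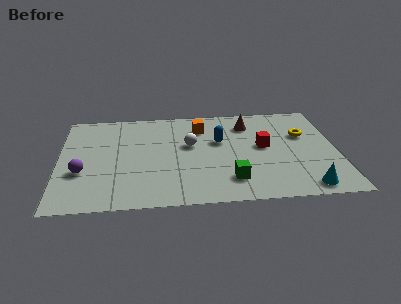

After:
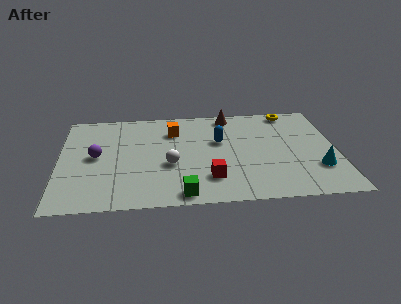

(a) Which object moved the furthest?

the red cube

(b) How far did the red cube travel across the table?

3.3

The red cube moved from about (8.9, 4.2) to (6.5, 1.9), a distance of √(2.4² + 2.3²) ≈ 3.3.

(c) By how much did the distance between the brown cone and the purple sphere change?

-1.4

Before: roughly 8.0 units apart; after: 6.6. That's 1.4 units closer together.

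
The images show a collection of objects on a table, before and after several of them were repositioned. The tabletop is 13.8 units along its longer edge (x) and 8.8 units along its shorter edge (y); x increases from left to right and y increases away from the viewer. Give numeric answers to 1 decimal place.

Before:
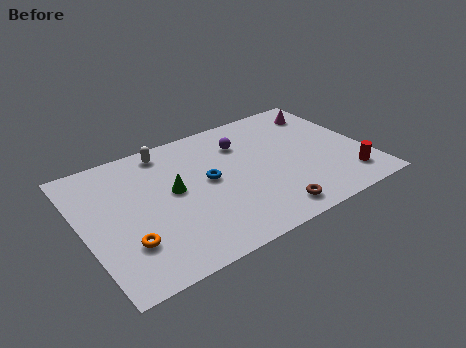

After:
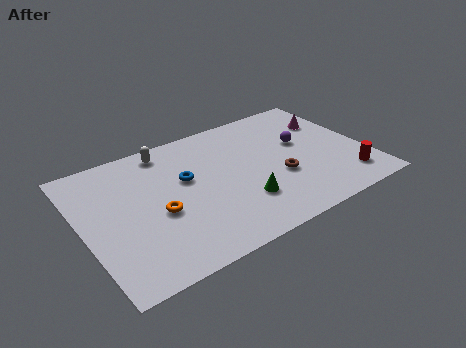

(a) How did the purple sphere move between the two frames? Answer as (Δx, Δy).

(2.8, -1.3)

The purple sphere was at about (8.1, 6.5) and moved to about (10.9, 5.2).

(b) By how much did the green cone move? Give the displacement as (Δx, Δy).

(3.0, -2.3)

The green cone was at about (4.4, 4.8) and moved to about (7.4, 2.5).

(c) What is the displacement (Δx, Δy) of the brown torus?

(0.9, 2.1)

From the two frames, the brown torus sits at roughly (8.5, 1.2) before and (9.4, 3.3) after.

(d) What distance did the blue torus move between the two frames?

1.2

The blue torus was near (6.1, 4.7) before and (5.1, 5.3) after, so it travelled √(1.0² + 0.6²) ≈ 1.2 units.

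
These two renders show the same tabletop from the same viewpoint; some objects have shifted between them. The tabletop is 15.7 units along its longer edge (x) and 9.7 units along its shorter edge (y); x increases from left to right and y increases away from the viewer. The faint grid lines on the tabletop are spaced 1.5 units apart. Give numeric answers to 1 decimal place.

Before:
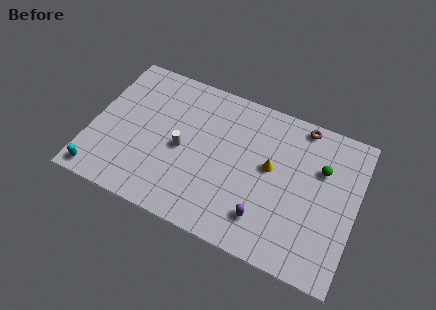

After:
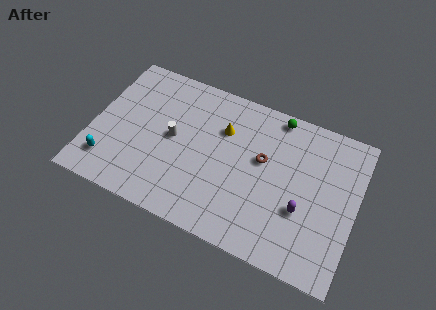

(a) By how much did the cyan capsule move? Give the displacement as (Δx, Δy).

(0.4, 1.0)

The cyan capsule was at about (0.9, 1.0) and moved to about (1.3, 2.0).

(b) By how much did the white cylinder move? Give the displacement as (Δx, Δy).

(-0.6, 0.5)

The white cylinder started near (5.4, 4.5) and ended near (4.8, 5.0).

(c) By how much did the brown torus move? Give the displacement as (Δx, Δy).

(-2.0, -3.1)

The brown torus started near (12.1, 8.8) and ended near (10.1, 5.7).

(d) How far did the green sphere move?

3.7

The green sphere was near (13.5, 6.5) before and (10.6, 8.8) after, so it travelled √(2.9² + 2.3²) ≈ 3.7 units.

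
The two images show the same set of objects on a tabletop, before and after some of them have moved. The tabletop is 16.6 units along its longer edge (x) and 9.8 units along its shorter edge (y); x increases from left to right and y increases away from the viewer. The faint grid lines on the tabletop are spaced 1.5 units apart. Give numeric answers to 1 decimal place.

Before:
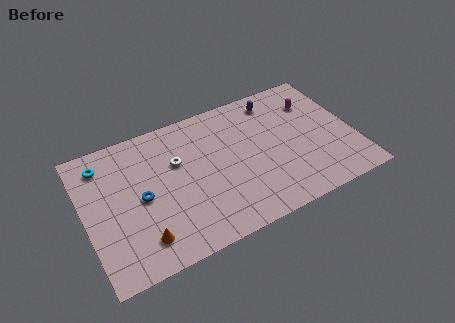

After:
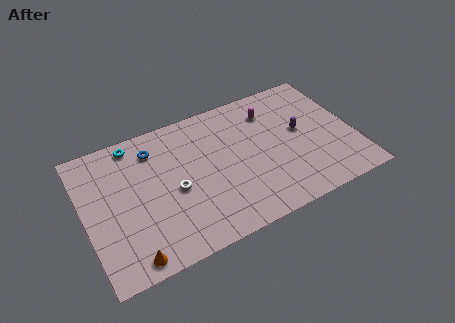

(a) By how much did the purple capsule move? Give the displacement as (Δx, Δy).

(1.2, -2.9)

The purple capsule started near (12.2, 8.3) and ended near (13.4, 5.4).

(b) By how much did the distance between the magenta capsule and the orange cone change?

-1.0

Before: roughly 12.6 units apart; after: 11.6. That's 1.0 units closer together.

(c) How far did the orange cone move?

1.2

The orange cone was near (3.1, 1.9) before and (2.3, 1.0) after, so it travelled √(0.8² + 0.9²) ≈ 1.2 units.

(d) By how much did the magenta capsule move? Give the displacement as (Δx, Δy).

(-2.7, 0.4)

The magenta capsule started near (14.5, 7.2) and ended near (11.8, 7.6).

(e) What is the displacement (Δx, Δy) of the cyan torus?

(2.0, 0.7)

The cyan torus was at about (1.4, 8.0) and moved to about (3.4, 8.7).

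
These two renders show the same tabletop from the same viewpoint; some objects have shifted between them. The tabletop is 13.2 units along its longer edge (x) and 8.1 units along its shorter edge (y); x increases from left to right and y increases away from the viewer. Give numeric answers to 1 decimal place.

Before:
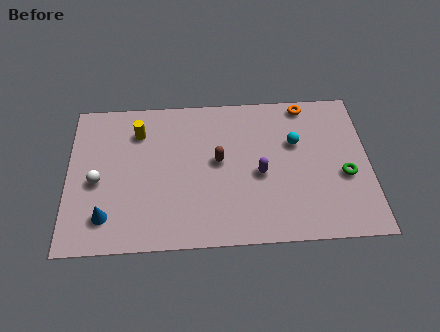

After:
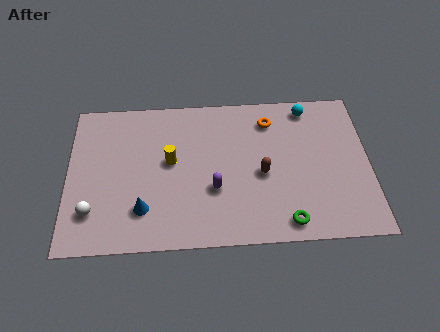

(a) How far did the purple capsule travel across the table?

2.1

From (8.4, 3.6) to (6.4, 2.9), the purple capsule covered √(2.0² + 0.7²) ≈ 2.1 units.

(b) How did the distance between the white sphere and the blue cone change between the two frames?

+0.3

The distance was about 1.9 in the first image and 2.2 in the second, so they moved 0.3 units further apart.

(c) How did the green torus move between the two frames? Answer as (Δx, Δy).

(-2.6, -2.3)

From the two frames, the green torus sits at roughly (12.1, 3.3) before and (9.5, 1.0) after.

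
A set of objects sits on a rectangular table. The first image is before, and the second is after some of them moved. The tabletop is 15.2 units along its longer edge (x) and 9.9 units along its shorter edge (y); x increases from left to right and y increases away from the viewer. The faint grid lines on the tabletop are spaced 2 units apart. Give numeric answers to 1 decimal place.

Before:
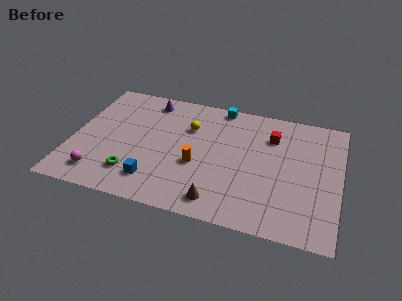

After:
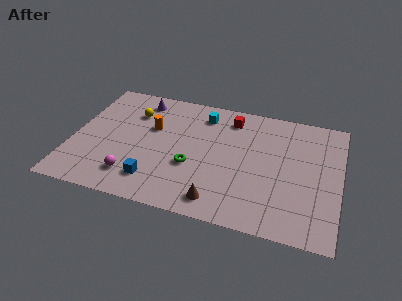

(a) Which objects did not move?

the brown cone and the blue cube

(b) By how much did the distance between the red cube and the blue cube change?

-0.9

Before: roughly 8.2 units apart; after: 7.3. That's 0.9 units closer together.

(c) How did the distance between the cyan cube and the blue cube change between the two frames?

-1.3

They were about 7.8 units apart before and 6.5 after — 1.3 units closer together.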